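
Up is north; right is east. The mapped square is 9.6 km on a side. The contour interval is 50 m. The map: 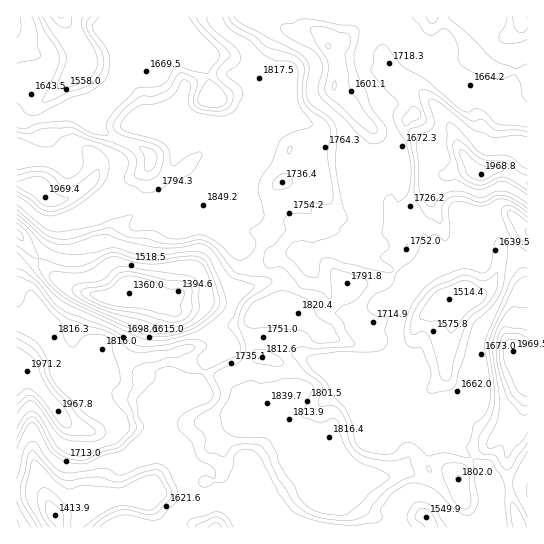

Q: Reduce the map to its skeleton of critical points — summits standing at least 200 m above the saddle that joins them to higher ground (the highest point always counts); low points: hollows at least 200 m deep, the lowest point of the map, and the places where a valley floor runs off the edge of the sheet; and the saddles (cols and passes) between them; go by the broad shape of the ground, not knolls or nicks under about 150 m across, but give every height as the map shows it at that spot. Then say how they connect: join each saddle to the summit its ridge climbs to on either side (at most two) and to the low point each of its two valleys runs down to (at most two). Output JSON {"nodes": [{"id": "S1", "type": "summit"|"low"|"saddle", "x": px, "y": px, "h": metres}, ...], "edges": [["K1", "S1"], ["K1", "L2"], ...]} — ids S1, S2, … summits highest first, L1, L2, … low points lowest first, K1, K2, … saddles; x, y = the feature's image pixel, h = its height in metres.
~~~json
{"nodes": [
{"id": "S1", "type": "summit", "x": 29, "y": 371, "h": 1971},
{"id": "S2", "type": "summit", "x": 45, "y": 197, "h": 1969},
{"id": "S3", "type": "summit", "x": 513, "y": 351, "h": 1969},
{"id": "S4", "type": "summit", "x": 481, "y": 174, "h": 1969},
{"id": "L1", "type": "low", "x": 129, "y": 293, "h": 1360},
{"id": "L2", "type": "low", "x": 55, "y": 515, "h": 1414},
{"id": "L3", "type": "low", "x": 61, "y": 17, "h": 1443},
{"id": "K1", "type": "saddle", "x": 226, "y": 34, "h": 1814},
{"id": "K2", "type": "saddle", "x": 202, "y": 371, "h": 1703},
{"id": "K3", "type": "saddle", "x": 473, "y": 458, "h": 1701},
{"id": "K4", "type": "saddle", "x": 393, "y": 273, "h": 1700},
{"id": "K5", "type": "saddle", "x": 507, "y": 238, "h": 1657},
{"id": "K6", "type": "saddle", "x": 38, "y": 259, "h": 1600}],
"edges": [["K1", "S2"], ["K1", "L1"], ["K1", "L3"], ["K2", "S1"], ["K2", "S2"], ["K2", "L1"], ["K2", "L2"], ["K3", "S3"], ["K3", "S2"], ["K3", "L1"], ["K3", "L2"], ["K4", "S2"], ["K4", "S4"], ["K4", "L1"], ["K5", "S3"], ["K5", "S4"], ["K5", "L1"], ["K6", "S1"], ["K6", "S2"], ["K6", "L1"]]}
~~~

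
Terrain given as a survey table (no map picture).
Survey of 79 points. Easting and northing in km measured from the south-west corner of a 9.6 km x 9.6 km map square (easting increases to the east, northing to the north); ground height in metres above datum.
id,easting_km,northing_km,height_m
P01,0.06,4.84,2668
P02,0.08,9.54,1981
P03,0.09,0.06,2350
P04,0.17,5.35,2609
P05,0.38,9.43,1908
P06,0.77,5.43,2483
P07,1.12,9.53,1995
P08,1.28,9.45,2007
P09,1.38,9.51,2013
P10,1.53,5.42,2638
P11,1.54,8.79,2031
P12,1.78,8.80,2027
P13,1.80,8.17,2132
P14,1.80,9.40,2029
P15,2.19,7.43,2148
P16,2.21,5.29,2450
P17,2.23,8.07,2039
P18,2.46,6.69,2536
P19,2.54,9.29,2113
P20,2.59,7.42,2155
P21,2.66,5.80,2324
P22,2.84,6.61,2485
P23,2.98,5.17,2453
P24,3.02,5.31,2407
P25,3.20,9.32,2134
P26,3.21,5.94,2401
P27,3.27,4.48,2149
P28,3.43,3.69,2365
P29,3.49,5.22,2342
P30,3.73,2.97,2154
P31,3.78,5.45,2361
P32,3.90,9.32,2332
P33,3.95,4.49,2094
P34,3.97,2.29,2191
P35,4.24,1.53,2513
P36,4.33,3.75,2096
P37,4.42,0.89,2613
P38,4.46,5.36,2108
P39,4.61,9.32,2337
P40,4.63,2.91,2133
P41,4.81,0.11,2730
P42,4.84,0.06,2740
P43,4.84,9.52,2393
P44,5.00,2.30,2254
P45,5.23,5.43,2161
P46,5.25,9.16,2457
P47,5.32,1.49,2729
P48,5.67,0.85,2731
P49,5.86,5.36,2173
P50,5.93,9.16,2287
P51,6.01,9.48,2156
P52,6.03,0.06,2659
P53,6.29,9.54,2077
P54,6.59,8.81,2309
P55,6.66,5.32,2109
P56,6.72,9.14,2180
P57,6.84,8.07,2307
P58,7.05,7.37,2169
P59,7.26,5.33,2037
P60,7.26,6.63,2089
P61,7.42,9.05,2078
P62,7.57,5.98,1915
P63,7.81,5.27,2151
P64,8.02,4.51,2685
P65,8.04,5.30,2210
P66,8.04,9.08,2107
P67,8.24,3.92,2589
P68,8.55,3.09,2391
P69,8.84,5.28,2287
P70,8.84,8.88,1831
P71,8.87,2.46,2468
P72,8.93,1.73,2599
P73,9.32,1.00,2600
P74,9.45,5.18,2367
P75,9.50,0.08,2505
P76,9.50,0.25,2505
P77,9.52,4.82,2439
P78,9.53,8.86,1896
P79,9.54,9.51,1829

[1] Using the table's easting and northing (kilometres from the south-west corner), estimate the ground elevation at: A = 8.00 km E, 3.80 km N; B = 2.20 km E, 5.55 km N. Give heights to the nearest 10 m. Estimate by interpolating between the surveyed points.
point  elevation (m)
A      2530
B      2510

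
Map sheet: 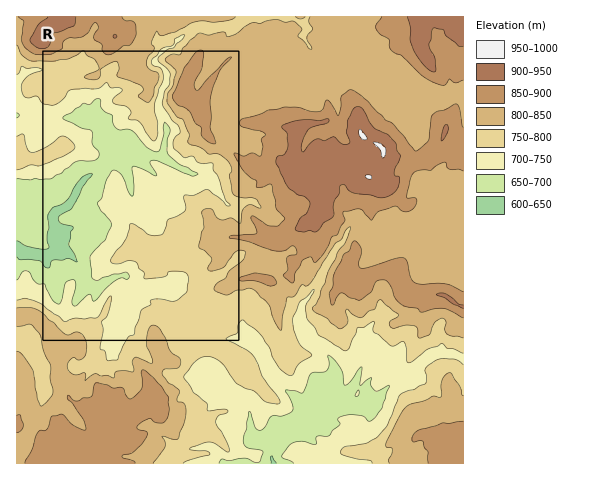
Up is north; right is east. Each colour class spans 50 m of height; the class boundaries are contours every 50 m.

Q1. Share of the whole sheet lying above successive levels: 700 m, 90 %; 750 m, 72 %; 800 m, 52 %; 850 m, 22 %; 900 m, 5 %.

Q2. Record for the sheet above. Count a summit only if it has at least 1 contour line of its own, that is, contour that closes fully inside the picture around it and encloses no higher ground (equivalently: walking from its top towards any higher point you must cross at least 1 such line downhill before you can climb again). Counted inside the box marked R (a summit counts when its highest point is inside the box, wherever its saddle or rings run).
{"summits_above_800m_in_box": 1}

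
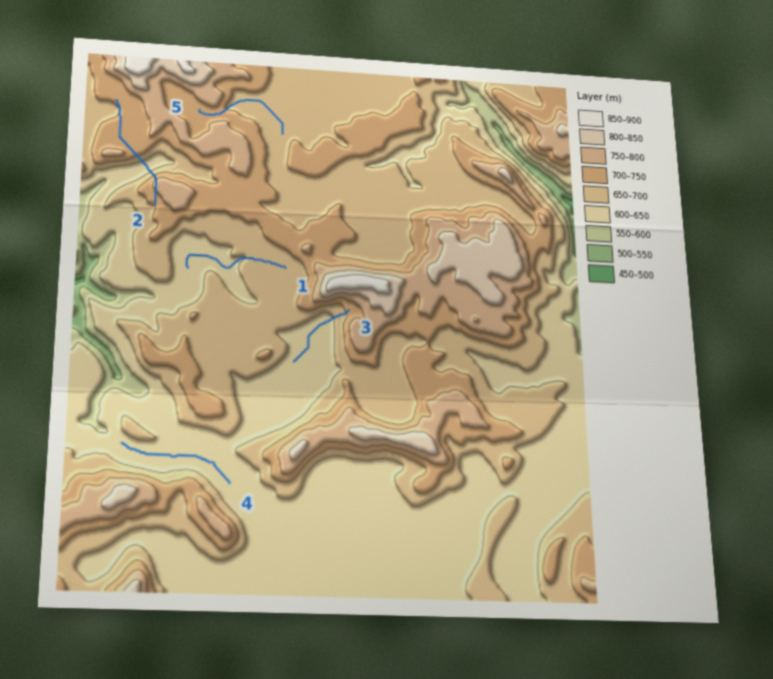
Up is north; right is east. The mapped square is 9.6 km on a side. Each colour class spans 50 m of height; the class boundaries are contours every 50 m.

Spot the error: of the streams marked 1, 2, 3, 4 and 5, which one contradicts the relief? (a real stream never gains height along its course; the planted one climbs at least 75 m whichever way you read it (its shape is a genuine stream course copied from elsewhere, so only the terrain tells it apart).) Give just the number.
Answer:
2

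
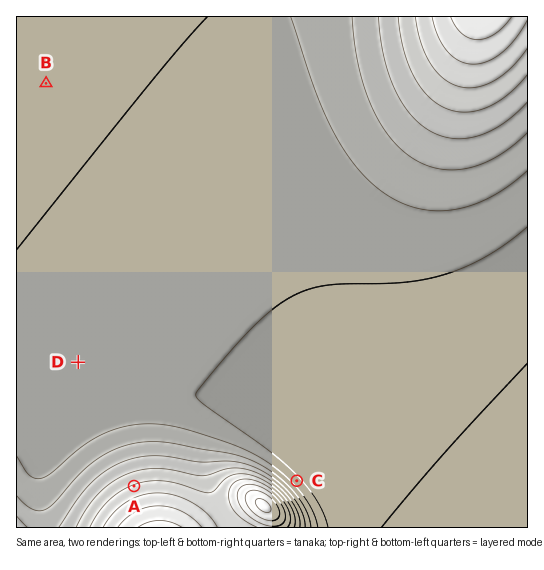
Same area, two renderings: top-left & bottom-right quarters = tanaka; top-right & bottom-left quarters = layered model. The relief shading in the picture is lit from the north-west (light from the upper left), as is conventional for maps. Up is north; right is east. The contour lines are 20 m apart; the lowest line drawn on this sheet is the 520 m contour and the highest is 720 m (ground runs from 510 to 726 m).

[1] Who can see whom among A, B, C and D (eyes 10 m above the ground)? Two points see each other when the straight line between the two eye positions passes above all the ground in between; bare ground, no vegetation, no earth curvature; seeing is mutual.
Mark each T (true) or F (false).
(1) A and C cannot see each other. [T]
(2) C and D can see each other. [F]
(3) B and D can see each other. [T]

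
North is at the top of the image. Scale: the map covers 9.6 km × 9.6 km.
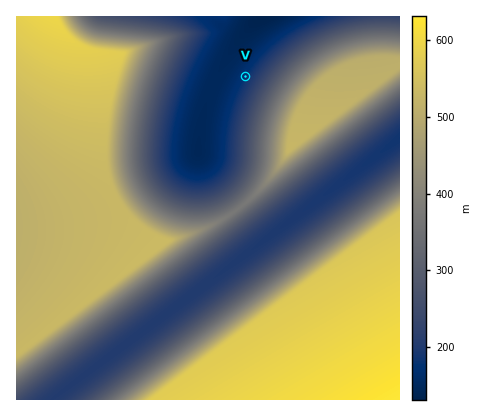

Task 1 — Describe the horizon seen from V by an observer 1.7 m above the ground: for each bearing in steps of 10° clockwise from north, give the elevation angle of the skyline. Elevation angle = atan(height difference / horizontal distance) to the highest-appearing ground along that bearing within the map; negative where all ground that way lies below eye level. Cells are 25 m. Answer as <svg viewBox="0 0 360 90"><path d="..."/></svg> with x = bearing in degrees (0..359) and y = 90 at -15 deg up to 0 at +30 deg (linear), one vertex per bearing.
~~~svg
<svg viewBox="0 0 360 90"><path d="M0 63l10 1 10-1 10-1 10-3 10-2 10-3 10-3 10-5 10-5 10-4 10-1 10-1 10 1 10 2 10 3 10 5 10 5 10 2 10 1 10-2 10-1 10 0 10 0 10-1 10-1 10-2 10-1 10 0 10 4 10 3 10 4 10 3 10 1 10 0 10 1"/></svg>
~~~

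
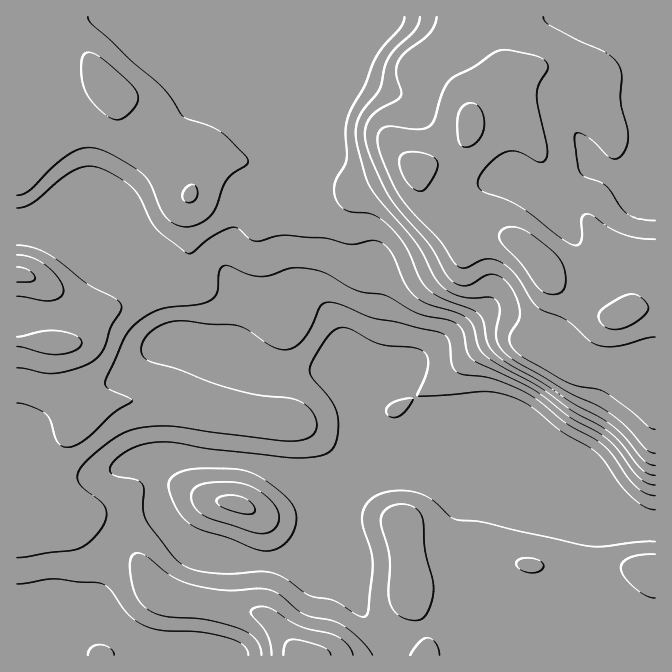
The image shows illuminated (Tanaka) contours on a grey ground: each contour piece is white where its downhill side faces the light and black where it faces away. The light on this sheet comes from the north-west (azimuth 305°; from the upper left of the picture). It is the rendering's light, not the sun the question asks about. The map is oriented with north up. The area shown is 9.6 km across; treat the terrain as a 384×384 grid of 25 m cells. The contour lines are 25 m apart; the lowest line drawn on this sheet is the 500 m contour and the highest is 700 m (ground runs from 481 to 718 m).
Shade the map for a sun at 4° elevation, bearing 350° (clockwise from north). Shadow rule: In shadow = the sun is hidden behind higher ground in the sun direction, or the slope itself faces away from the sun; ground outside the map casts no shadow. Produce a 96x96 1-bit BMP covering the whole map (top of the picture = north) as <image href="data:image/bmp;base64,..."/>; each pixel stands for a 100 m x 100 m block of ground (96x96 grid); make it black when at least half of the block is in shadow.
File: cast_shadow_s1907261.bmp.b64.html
<image width="96" height="96" href="data:image/bmp;base64,Qk2+BAAAAAAAAD4AAAAoAAAAYAAAAGAAAAABAAEAAAAAAIAEAAATCwAAEwsAAAIAAAAAAAAA////AAAAAAAAAAD/8AAAAAAAAAAAAAP/8AAAAAAAAAAAAA//+AAAAAAAAAAAAB//8AAAAAAAAAAAAB//8AAAAAAAAAAAAD//wAAAAAAAAAAAAD/4AAAAAAAAAAAAAA4AAAAAAAAAAAAAAAAAAAAAAAAAAAAAAAAAAAAAAAAAAAAAAAAAAAAAAAAAAAAAAAAAAAAAAAAAAAAAAAAAAAAAAAAAAAAAAAAAGAAAAAAAAAAAAAAA/wAAAAAAAAAAAAAD/wAAAAAAAAAAAAAH/4AAAAAAAAAAAAAP/4AAAAAAAf8AAAAf/wAAAAAAB/8AAAA//AAAAAAAH/8AAAA/8AAAAAAAf/8AAAAfgAAAAAAA//8AAAAAAAAAAAAB//8AAAAAAAAAAAAD//8AAAAAAAAAAAAD//8AAAAAAAAAAAAH//8AAAAAAAAAAAAP//8APAAAA/gAAAAP//8AfwAAH/4AAAAf//8Af/x///4AAAA///8Af/////4AAAA///8Af/////wAAAB///8AH////+AAAAP///wAD////AAAAAf///gAA///gAAAAA////AAAP/gAAAAAA////AAAAAAAAAAAB///+AAAAAAAAAAAf///8AAAAAAAAAAAf///4AD4AAAAAAAAP///wAP8AAAAAAAAH///gB/+AAAAAAAAH//+AD//AAAAAAAAH//4AD//AAAAAAAB///AAD//AAAAAAAH//+AHj5/AAAAAAAP//wAPwAAH/wAAAAP/wAAf8AAP//gAA4f/wAAf8AAP//gAB4f/4AAP8AAP//gAB4f/4AwD8AAP//AAD8//4BwAB4AD/8AAD8//8BwAD8AAfwAAB4f/+DwAD8AAHgAABwP//jgAD4AAAAAAAAD//jgADgAAAAAAAAA//wAAAAAAAAAAAAAP/wAAAAAAAAAAAADD/wAAAAAAAAAAAAPh/gAAAAAAAMAAAAfg/gAAAAAAA+AAAAfgfAAAAAAAH+AAAA/gAAAAAAAAP+AAAB/gAAAABwAAP+AAAD/gAAAAD4AAP+AAAD/AAAAAD8AAH8AAAH+AAAAAD+AAA8AAAH8AAAAAD/AAAAAAAD4AAAAAD/wAAAAAABwAAAAAD//4AAAAAAAAAAAAB//8AAAAAAAAAAAAAf/8AAAAAAAAAAAAAP/4AAAAAAAAAAAAAH/wAAAAAAAAAAAAAB/gAAAAAAAAAAAAAA/AAAAAAAAAAAAAAAEAAAAAAAAAAAAAAAAAAAAAAAAAAAAAAAAAAAAAAAAAAAAAAAAAAAAAAAAAAAAAAAAAAAAAAAAAAAAAAAAAAAAAAAAAAAAAAAAAAAAAAAAAAAAAAAAAAAAAAAAAAAAAAAAAAAAAAAAAAAAAAAAAAAAAAAAAAAAAAAAAAAAAAAAAAAAAAAAAAAAAAAAAAAAAAAAAAAAAAAAAAAAAAAAAAAAAAAAAAAAAAAAAAAAAAAAAAAAAAAAAAAAAAAAAAAAAAAAAAAAAAAAAAAAAAAAAAAAAAAAAAAAAAAAAAAAAAAAAAAAAAAAAAAAAAAAAAAAAA="/>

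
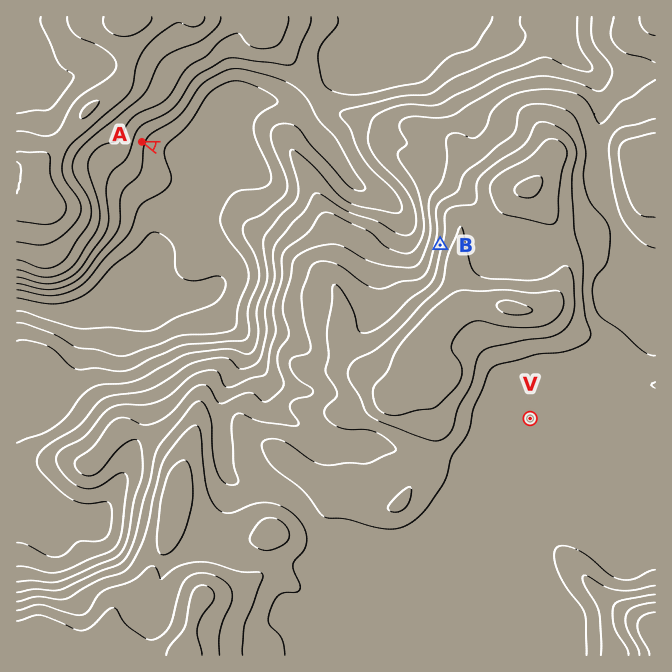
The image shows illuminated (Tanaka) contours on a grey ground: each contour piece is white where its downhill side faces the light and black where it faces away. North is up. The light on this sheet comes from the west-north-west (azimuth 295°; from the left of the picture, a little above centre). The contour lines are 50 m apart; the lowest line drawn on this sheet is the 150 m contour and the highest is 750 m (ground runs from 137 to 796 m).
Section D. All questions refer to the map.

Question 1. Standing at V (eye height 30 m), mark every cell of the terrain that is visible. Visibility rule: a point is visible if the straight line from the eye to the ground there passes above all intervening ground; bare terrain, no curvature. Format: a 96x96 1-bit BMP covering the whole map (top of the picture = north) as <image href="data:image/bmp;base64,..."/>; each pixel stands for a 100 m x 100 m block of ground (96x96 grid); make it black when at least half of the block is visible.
<image width="96" height="96" href="data:image/bmp;base64,Qk2+BAAAAAAAAD4AAAAoAAAAYAAAAGAAAAABAAEAAAAAAIAEAAATCwAAEwsAAAIAAAAAAAAA////AAAAAAAAAAB/////////4AAAAAB/////////4AAAAAB8D///////wAAOAAA8Af//////wAYcAAA8AD//////wP84AAAcAB//////wP8AAAAOAA//////wP8AAAAPAAf/////gP8AAAAPAAP/////gP8AAAAPAAD/////gf8AAAAfAAB/////g/8AAAAeAAA/////B/8AAAAYAAAf////H/8AAAAAAAAH////P/8AAAAAAAAD//////8AAAAAAAAB//////8AAAAAAAAA//////8AAAAAAAAAP/////8AAAAAAQAAH/////8AAAAAAwAAD/////8AAAAABgAAD/////8AAAAAAAAAP/////8AAAAAAAAAP/////8AAAAAAAAAP/////8AAAAAAABgP/////8AAAAAAAAAH/////8AAAAAAAAAH/////8AAAAAAAAAH/////8AAAAAAAAAH/////8AAAAAAAAAA/////8AAAAAAAAAAf////8AAAAAAAAAAP////8AAAAAAAAAAP////8AAAAAAAAAAf////8AAAAAAAAAAf////8AAAAAAAAAAf////8AAAAAAAAAAf////8AAAAAAAAAAf////8AAAAAAAAAYf////8AAAAAAAAAIP////8AAAAAAAAAAP////8AAAAAAAAAAH////4AAAAAAAAAAH////gAAAAAAAAAAD////AAAAAAAAAAAD///+AAAAAAAAAAAB///8AAAAAAAAAAAH///4AAAAAAAAAAAf///gAAAAAAAAAAAf//+AAAAAAAAAAAAP//4AAAAAAAAAAAAH//4AAAAAAAAAAAAD//4AAAAAAAAAAAAAAAAAAAAAAAAAAAAAAAAAAAAAAAAAAAAAAAAAAAAAAAAAAAAAAAAAAAAAAAAAAAAAAAAAAAAAAAAAAAAAAAAAAAAAAAAAAAAAAAAAAAAAAAAAAAAAAAAAAAAAAAAAAAAAAAAAAAAAAAAAAAAAAAAAAAAAAAAAAAAAAAAAAAAAAAAAAAAAAAAAAAAAAAAAAAAAAAAAAAAAAAAAAAAAAAAAAAAAAAAAAAAAAAAAAAAAAAAAAAAAAAAAAAAAAAAAAAAAAAAAAAAAAAAAAAAAAAAAAAAAAAAAAAAAAAAAAAAAAAAAAAAAAAAAAAAAAAAAAAAAAAAAAAAAAAAAAAAAAAAAAAAAAAAAAAAAAAAAAAAAAAAAAAAAAAAAAAAAAAAAAAAAAAAAAAAAAAAAAAAAAAAAAAAAAAAAAAAAAAAAAAAAAAAAAAAAAAAAAAAAAAAAAAAAAAAAAAAAAAAAAAAAAAAAAAAAAAAAAAAAAAAAAAAAAAAAAAAAAAAAAAAAAAAAAAAAAAAAAAAAAAAAAAAAAAAAAAAAAAAAAAAAAAAAAAAAAAAAAAAAAAAAAAAAAAAAAAAAAAAAAAAAAAAAAAAAAAAAAAAAAAAAAAAAAAAAAAAAAAAAAAAAAAAAAAAAAAAAAAAAAAAAAAAAAAAAAAAAAAAAAAAAAAAAAAAAAAAAAAAAAAAAAAAAAAAAA="/>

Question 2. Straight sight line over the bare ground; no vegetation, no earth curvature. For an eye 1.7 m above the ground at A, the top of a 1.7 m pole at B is in view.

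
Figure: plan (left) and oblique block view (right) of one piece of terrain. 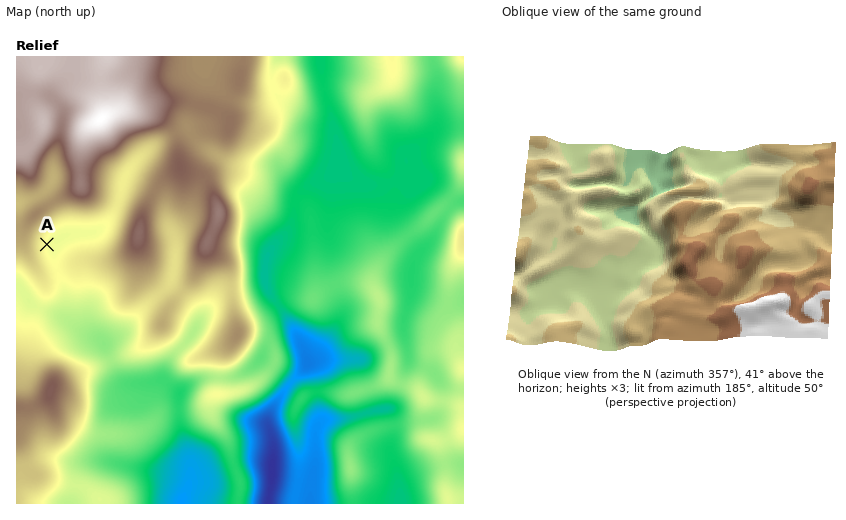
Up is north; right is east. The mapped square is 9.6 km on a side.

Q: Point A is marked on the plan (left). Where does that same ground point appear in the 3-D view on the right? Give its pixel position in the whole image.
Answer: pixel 809 261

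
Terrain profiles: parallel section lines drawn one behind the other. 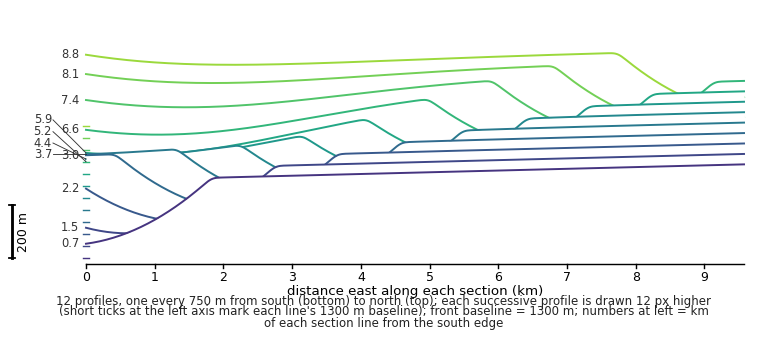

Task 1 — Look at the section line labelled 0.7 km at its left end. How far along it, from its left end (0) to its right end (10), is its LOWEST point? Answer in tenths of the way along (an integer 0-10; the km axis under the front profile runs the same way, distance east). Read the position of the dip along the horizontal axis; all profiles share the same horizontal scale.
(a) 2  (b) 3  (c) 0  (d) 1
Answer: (c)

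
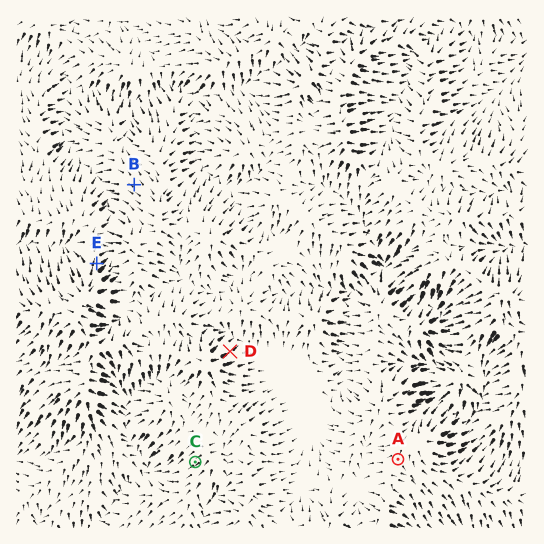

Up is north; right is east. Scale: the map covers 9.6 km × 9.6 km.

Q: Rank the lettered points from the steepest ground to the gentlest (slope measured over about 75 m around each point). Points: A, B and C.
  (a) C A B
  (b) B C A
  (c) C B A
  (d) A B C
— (c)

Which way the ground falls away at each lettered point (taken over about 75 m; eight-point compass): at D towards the NE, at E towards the NE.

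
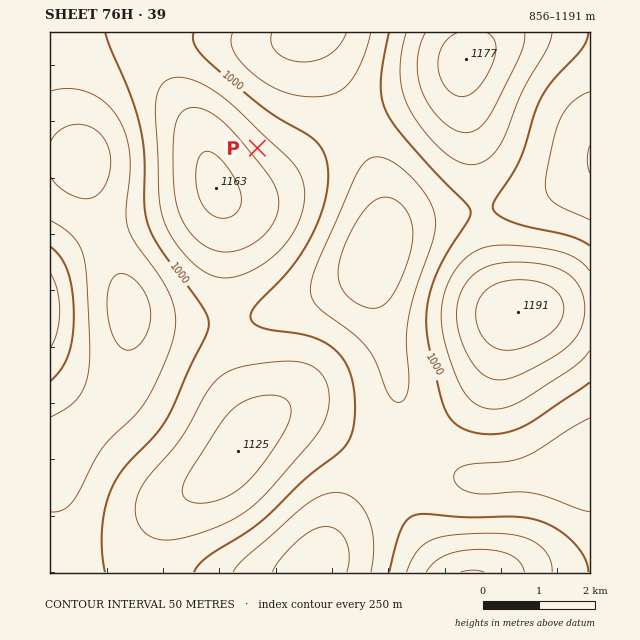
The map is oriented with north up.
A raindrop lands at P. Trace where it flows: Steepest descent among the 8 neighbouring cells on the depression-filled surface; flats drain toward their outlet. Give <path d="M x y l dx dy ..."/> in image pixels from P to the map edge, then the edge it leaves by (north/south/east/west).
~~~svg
<path d="M257 148l34-34 0-62 18-19"/>
exit: north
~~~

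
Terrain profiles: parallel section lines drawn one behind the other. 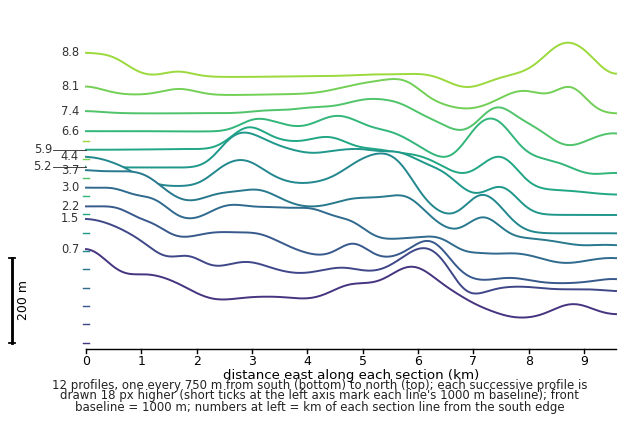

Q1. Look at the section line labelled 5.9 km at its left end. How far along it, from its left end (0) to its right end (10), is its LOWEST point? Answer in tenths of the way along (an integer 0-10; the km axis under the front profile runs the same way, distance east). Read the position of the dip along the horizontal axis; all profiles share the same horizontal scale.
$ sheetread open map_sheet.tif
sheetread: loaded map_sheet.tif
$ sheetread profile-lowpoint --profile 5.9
10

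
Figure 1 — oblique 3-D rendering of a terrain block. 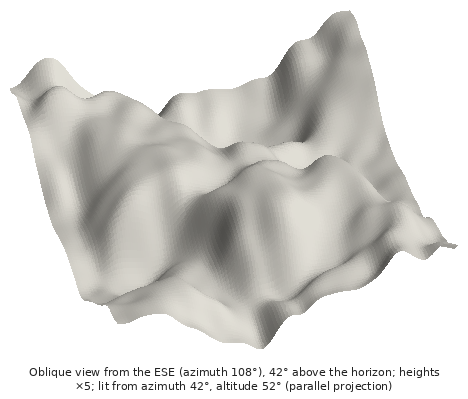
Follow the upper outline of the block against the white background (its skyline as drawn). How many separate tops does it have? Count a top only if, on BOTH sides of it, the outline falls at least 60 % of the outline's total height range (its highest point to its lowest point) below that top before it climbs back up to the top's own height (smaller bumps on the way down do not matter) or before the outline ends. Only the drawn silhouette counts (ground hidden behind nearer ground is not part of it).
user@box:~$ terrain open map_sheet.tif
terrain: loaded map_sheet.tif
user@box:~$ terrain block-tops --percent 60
0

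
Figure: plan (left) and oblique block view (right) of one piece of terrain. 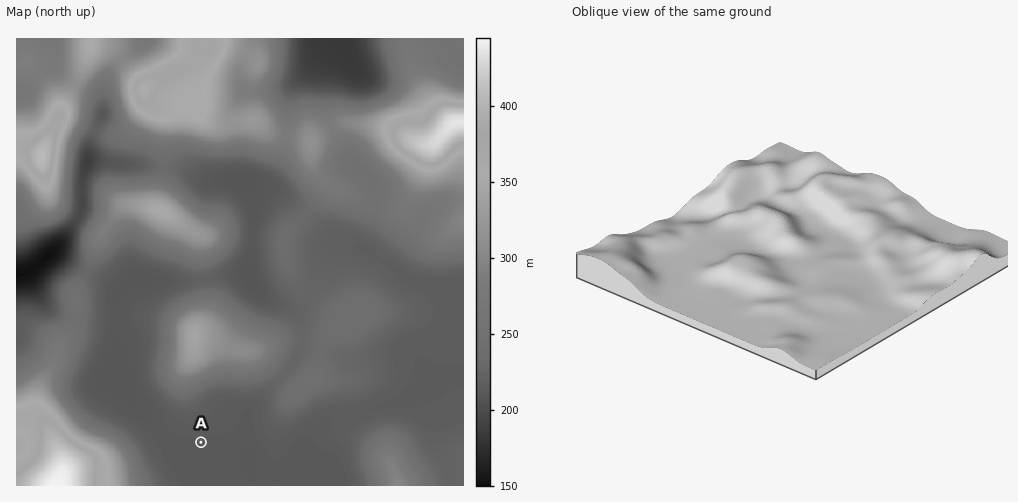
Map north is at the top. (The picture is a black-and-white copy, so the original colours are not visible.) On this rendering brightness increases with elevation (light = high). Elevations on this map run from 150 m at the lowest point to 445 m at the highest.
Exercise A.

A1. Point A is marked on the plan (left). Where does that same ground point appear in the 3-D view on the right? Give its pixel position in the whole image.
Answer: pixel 695 299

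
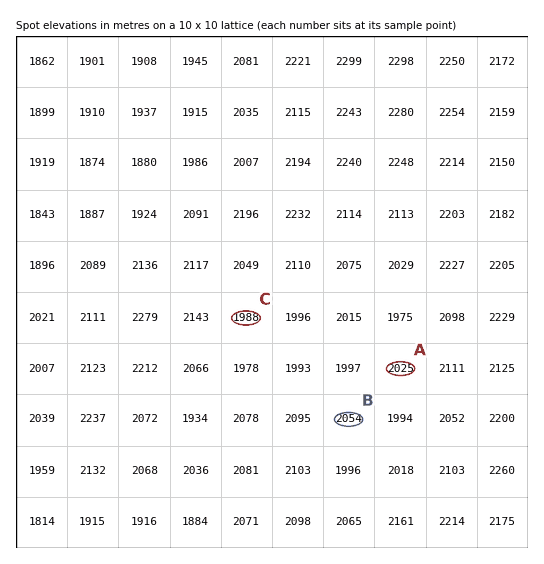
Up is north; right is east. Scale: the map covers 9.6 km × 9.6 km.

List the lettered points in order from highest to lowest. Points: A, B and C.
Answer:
B A C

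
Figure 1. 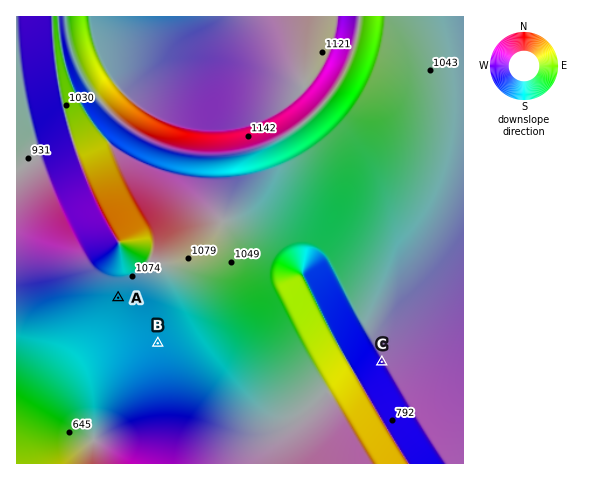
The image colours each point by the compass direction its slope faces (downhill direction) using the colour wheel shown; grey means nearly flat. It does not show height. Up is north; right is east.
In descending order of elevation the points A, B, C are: A B C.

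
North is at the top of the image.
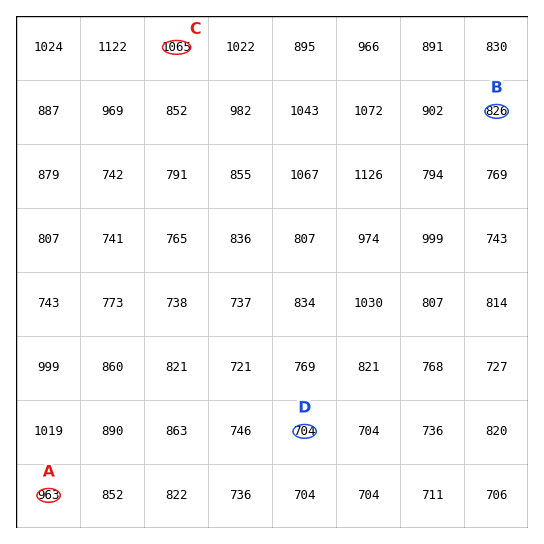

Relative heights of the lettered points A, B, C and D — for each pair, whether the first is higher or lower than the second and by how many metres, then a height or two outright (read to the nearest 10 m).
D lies lower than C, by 370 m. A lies higher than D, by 260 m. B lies lower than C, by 240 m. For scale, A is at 960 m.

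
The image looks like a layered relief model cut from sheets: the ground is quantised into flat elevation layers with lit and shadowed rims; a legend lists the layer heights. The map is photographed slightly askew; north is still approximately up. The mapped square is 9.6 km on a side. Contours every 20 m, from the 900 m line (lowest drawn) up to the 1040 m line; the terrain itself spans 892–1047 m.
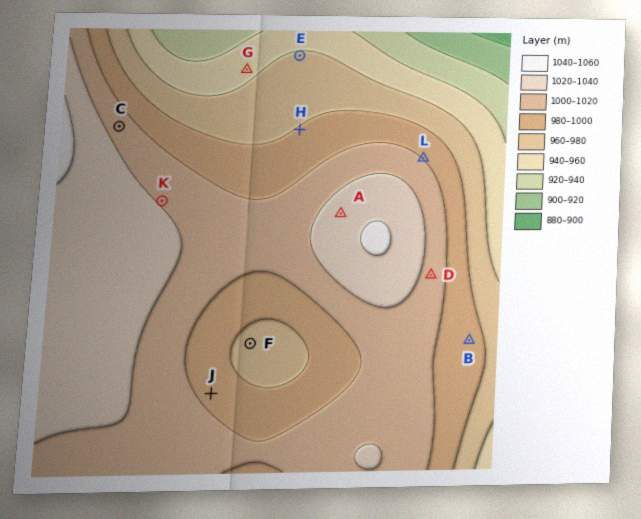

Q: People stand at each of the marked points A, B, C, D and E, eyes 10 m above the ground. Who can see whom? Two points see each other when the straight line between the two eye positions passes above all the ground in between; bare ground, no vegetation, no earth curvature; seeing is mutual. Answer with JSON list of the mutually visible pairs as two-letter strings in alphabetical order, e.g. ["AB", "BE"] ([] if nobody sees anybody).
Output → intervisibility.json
["AC", "AE", "BD", "CE"]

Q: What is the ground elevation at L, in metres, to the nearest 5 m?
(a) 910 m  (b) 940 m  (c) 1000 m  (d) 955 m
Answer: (c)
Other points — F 975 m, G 955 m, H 980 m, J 995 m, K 1020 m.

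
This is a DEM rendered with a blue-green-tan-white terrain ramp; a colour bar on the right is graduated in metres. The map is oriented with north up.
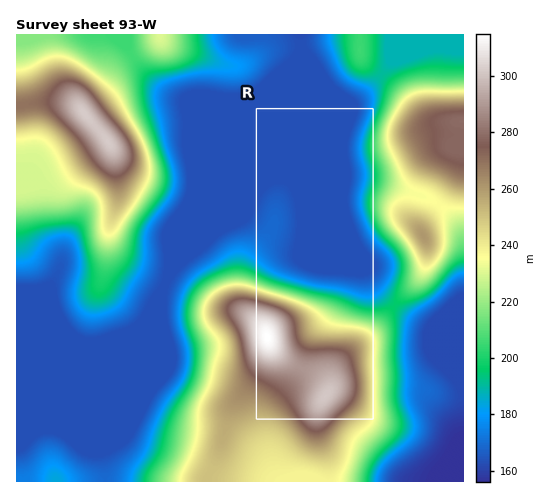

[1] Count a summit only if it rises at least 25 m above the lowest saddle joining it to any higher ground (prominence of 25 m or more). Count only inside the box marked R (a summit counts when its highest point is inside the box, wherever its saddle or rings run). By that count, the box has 1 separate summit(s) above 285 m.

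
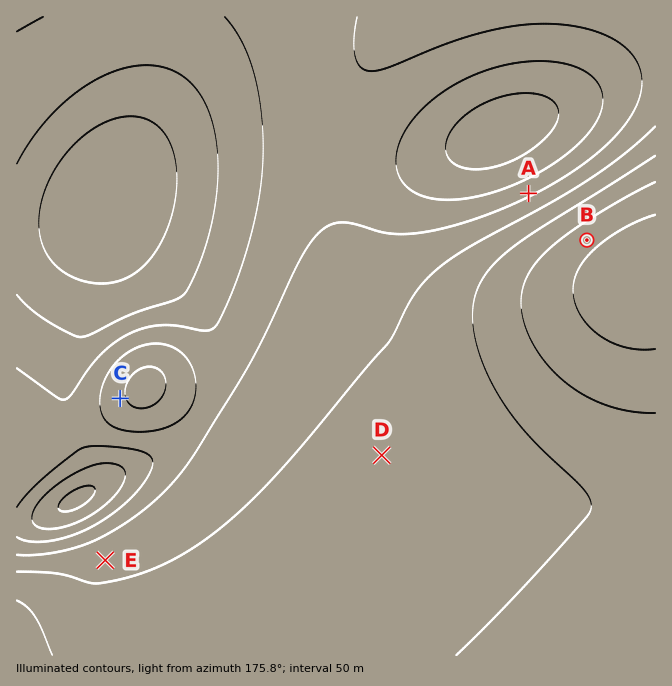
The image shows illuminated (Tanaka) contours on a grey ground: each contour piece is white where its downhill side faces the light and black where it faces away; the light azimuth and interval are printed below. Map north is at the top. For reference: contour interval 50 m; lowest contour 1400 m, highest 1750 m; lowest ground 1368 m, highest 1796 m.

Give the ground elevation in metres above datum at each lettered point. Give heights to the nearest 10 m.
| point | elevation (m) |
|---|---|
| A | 1610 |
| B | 1420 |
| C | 1560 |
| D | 1540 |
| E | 1560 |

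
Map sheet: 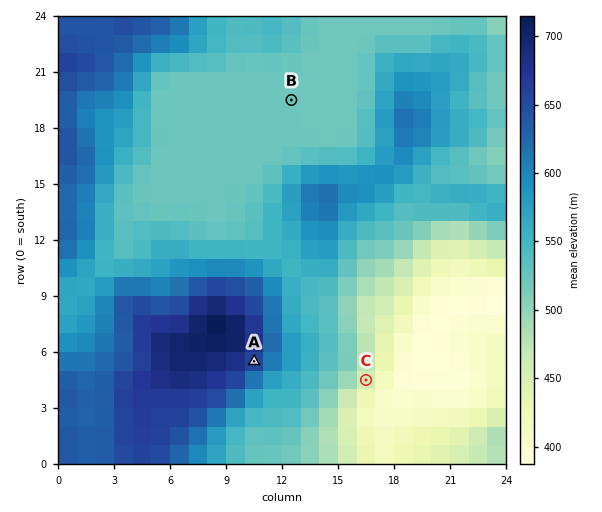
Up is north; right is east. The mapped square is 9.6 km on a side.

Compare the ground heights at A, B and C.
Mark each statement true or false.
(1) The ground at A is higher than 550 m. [true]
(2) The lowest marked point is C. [true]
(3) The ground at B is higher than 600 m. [false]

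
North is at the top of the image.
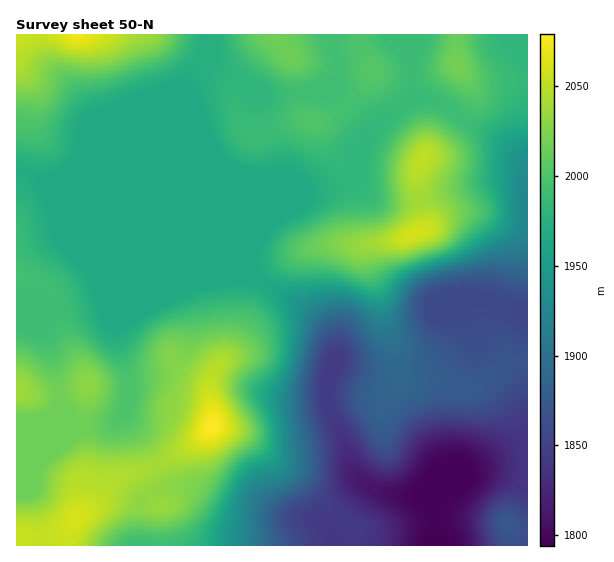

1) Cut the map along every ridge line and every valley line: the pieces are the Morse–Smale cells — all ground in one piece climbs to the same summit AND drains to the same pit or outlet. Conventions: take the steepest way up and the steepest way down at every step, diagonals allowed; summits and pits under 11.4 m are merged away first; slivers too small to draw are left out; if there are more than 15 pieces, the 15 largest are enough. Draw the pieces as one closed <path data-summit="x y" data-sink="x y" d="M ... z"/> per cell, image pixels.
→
<path data-summit="213 425" data-sink="438 545" d="M25 174l-9 1 1 136 41 2 31-8 40-16 10-2 14-5 46 1-48 20-34 21 0 16 12 41 0 16-4 12 0 8 23 28 17 35 5 5 13 2-14 0-14 4-12 10-4 18 0 25 2 2 296-1-5-33-15-15-22-2-20-5-12-7-8-10-10-30-14-30-4-14 1-18 8-22-1-15-7-13-15-17-12-9-44-26-11-12-9-5z"/><path data-summit="413 235" data-sink="438 545" d="M206 57l-23 32 0 4 66 159 2 19 6 8 44 26 12 9 18 21 4 9 1 15-8 22-1 18 4 14 12 23 14 41 10 9 16 7 34 4 16 16 28-28 4-12 4-3 33-15 26-6 0-89-11-1-11 4-20 19-13 7-10 0-24-7-24 1-10-2-8-12-20-82-9-27 0-12 9-6 24-3 22-8 20-14 15-6 25 0 24 7 20 1 1-32-10-6-16-2-43 10-40 12-30 1-20-7-13-12-3-10-6-2-10 10-30 12-17 17-15 9-12 13-8 11 0-16 21-51-3-17-13-35-3-24-16-19-27-16z"/><path data-summit="77 35" data-sink="438 545" d="M209 34l-192 0-1 139 15 4 206 85 13 9-1-19-66-159 0-4 25-36z"/><path data-summit="413 235" data-sink="527 315" d="M483 211l-30 2-10 4-20 14-22 8-24 3-9 6 0 12 9 27 20 82 3 7 7 6 32 0 24 7 10 0 13-7 20-19 11-4 11 0 0-139-21-2z"/><path data-summit="277 35" data-sink="438 545" d="M413 34l-204 1 0 13-2 9 7 8 27 16 16 19 3 24 15 40 1 12-21 51 0 16 8-11 12-13 15-9 17-17 14-4 20-11 14-15 14-30 14-14 30-22z"/><path data-summit="75 520" data-sink="438 545" d="M125 411l-14 14-10 2-85 0 1 119 123-1-1-26 4-18 12-10 14-4 14 0-13-2-5-5-17-35-20-24z"/><path data-summit="423 159" data-sink="438 545" d="M421 97l-11 2-27 20-18 20-10 24-6 5-1 3 5 2 3 10 13 12 20 7 21 0 81-21 19-2 18 6-1-21-21-19-15-11-26-13-23-18z"/><path data-summit="457 64" data-sink="438 545" d="M527 34l-113 0-2 26 2 38 7-1 21 6 23 18 34 18 28 27z"/><path data-summit="89 384" data-sink="438 545" d="M198 282l-45 0-14 5-10 2-40 16-34 8-10 14-1 6 9 28 8 46 20 20 20 0 10-2 13-12 3-5 2-11 0-16-12-41 0-16 34-21z"/><path data-summit="506 524" data-sink="438 545" d="M497 473l-28 1-5 9-31 28-1 4 6 31 90-1 0-65z"/><path data-summit="17 391" data-sink="438 545" d="M51 311l-35 1 1 114 63 1-19-20-1-4 0-11-7-31-9-28 1-6 10-12z"/><path data-summit="213 425" data-sink="438 545" d="M527 450l-25 5-33 15-4 3-2 10 6-9 6-1 22 0 30 6z"/>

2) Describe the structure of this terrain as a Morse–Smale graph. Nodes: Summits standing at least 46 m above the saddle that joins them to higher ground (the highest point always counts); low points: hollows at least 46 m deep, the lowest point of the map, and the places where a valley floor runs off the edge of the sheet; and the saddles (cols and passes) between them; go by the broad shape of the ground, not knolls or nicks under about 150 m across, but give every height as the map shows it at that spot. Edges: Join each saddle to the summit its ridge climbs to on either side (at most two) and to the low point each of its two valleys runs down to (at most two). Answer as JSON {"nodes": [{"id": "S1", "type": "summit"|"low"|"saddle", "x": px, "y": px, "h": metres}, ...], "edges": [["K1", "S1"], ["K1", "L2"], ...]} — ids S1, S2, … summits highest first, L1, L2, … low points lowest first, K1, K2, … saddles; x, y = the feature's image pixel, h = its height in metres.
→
{"nodes": [
{"id": "S1", "type": "summit", "x": 213, "y": 425, "h": 2079},
{"id": "S2", "type": "summit", "x": 77, "y": 35, "h": 2073},
{"id": "S3", "type": "summit", "x": 415, "y": 233, "h": 2060},
{"id": "L1", "type": "low", "x": 438, "y": 543, "h": 1794},
{"id": "K1", "type": "saddle", "x": 17, "y": 173, "h": 1971},
{"id": "K2", "type": "saddle", "x": 262, "y": 281, "h": 1966}],
"edges": [["K1", "S1"], ["K1", "S2"], ["K1", "L1"], ["K2", "S1"], ["K2", "S3"], ["K2", "L1"]]}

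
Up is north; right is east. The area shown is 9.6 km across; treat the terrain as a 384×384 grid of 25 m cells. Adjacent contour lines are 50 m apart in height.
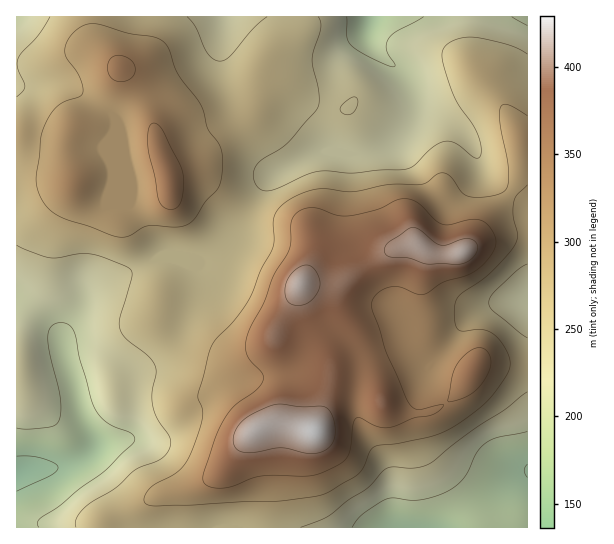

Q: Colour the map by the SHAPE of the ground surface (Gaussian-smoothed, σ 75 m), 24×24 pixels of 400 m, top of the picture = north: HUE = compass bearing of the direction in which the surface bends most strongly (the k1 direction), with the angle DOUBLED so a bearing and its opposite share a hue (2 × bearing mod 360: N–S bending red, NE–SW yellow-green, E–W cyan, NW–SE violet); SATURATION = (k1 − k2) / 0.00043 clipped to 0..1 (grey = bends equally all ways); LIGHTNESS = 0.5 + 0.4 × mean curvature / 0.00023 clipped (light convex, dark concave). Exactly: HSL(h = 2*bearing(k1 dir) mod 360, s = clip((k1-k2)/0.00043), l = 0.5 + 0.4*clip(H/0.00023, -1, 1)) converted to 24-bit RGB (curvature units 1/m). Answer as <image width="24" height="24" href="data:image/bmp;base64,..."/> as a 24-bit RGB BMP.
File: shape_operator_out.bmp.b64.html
<image width="24" height="24" href="data:image/bmp;base64,Qk32BgAAAAAAADYAAAAoAAAAGAAAABgAAAABABgAAAAAAMAGAAATCwAAEwsAAAAAAAAAAAAAkpzlWW76g4D85dny05Xq0lazomk8fHUwgXocRkwPYGQZlIkxkXxAlYVOqr5JfI1ASFcrSjokhWg6TZdtWcnBi8rPeofGoZ/CmpVlUGx2QZGMsamF1V3P133p7Mn6z5L+/Wv70G2NNcJ8VJN4kW9on3Fbv8JthmpWSaZvJTqCkqSFXaVlOqpMPptCTIhgdJ9xSGobVmggIWgUN3U0j1tyirile3rDwDjm6Gn9+9Dt23fYaleIdWeTqZmAtbFzir2sYrbRGRlsj6V9jauNarCOVZ6EUYNkaHo9cXE7cog3Mr4bDEYeMmoWfKUaQCgUYUwngVaE8nuT74ikgoq6X1a/you+vt+7iubVlg6YbSU8ZqA0mbEndpwpS2kyV0Yxcl8wiK6cccy8gcrMXBZvhZ8hOl0ZcEstNqMdFX1TXmfF9dbp27LrUmDcssHp7Ovfdx+9eQBop9SLZFzW2X2Ksr9NMWo0PWpucaKeusu0gcu1RC+ZeRCozNq/KlXDWnXIu8HQKKKZDJRTcNBn6ZzMoIrRXJOr95VncACAgkLz1fbrKln/4rj7/7/yyHzFHLG2UJuww96feKygPhNwRTmhytitQkygPrW0pq55u2imPJJONm0Tc4ITxoYlgT0925ZRRSOuNuzG4OemJCVmWz94+GSt+NPTRY25M1+E3OuwWk6MQhJsW7qgv791e05kXXdLToBHkn5mp2uQpjxopaQjXKsaTHxXwciJdEuyPdFSwZNLcTlvLmpsT2XW+NPVrqnqES7/6+CkZzF1Ni52dJpmrlRKk2JiZ6p4QbWpXICiZWi0qz3o7dDZjsiyRYmVjL1nlUJceMtje0eEk1OSVrpqAIx49fXW7bjoOBW45plafTVhQXJ3WHiRmImrppa1orWUTZKJQZODRI2XJjCu8cfK325xc4ZTg3xVesFzdr+UbDmBh2R2vs99GINSFrQA21MedjBvuHJMq2yGVZ6lQnF+aJBvl359vayObo2YTod/Q3RdGkhTyjdG/3x7s8hrUIOTudlQW1YtVDtFlWxDyewucGgmNFoGPEUMWlUrjo1brbFiXH1TS29yWIdNU5ZVsbqVpHWjb2KCZXdzH0peKGOR89jf8drdLDHL35rAyUGuO0JXkHhK9XkkoDcEZ7UAD20iL2BDk5Rtr41ihmBFTlIxhIcnOLUMPosihmRAfHlZaoJwNXWEEHZ0xMs3/7F7jkp4kXJh4EPZ0YLmYn7Mpab06Mz/7db1IovoHUd3nImpoXWUuWamblu7nb3KnMWSXDcjankQIq4cS4RhUG1qICs/fIUv6/iDf5y+aV6+X3PClIfWvs/sZd7/bWr4/M/r1Z3/Pw3/nFZ/sklco7JiUdDIia/Dy07Z/x7cxfK/Jt3KQnFyQJiTAFbPlsPx4+3eeJC5SFy1gnOvflSd3fbLLid5G00o6ZNg7jNrazR1WEiNuYjA3N/IPr6YWX2DPSh95HPO7vbVVi6tXq25OdjEAZedDsie2rak05fJPknEc2PDl8Dj7LXEvgBzK783LYRc/xJvy0FSSn+lfKiz2tzDtY7KQkGOOhdjpeNp7PbHei/IjriNUHdYLkclBTEDMoUBwb8jY1wvSYcqb6MnYw4t6HuN09OkIRpLfxhD9MaMSK5iT5texd9MhVE8fmCDNQ932v3Jk8loeEmdwIWRnz+Sh1uDT5JaJ3kdYGkWal8YWn8RQ1YXIkQvtdhU23JGQQxIgC5d/PutlaXQSD602Lqgb2utT2SMGSOL6PzMl05aVHJcn194v0m1mIWjeYCgfGSaaVqLgp55f6N3Uoh1M3xzeKI9sUEmVBlYUr2I4fXWyHOmTEi+0sG0yC+EdyY8IrxZu+Jpq16DfKSxRkWcqVaqtY+LgG6HZ3WOYG+qlY6nn6OVbpOsPU+SglJxnTdQUkmHbfKLkNt1iXodUWsijFsYoRM+ypttP9hZQr1DdL6RYm2iaTOJnlmKspV+nX6ZdJ2fTXedhIujpcrAYFa7ai6If0J/qk5xgsqRa91yiadgl3a4qmWvWXqPToa54erksL7ZfrWfWJxZV0piSjt4oWekt5iGlZF/iaBuO4WTgM2yqF+6chQ/ZjZKVUV8lsm5s97JmLq8e4Oncl7CtHTMrZnGX9jZoOTAqorQ26LUsmurT1CAOkx+YWyPvJKQrn+WvIpxMaE0G6QsZBJt0VzSdYfSVqnrrejpsMjQkJTCo4TDYlVli3pqt7GKj8NveKcwXl4ppnYpulVXjGehOEGHXm2FpKN1on2JwJWpz66uPaqaCRs8r6pYg6JPU5c6cZYlrKoefnYpkowv"/>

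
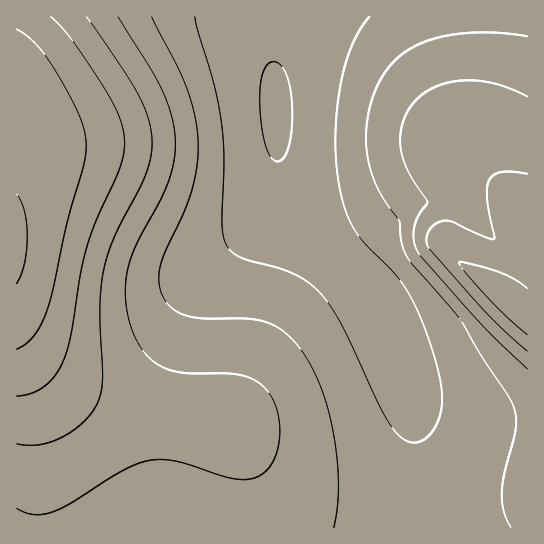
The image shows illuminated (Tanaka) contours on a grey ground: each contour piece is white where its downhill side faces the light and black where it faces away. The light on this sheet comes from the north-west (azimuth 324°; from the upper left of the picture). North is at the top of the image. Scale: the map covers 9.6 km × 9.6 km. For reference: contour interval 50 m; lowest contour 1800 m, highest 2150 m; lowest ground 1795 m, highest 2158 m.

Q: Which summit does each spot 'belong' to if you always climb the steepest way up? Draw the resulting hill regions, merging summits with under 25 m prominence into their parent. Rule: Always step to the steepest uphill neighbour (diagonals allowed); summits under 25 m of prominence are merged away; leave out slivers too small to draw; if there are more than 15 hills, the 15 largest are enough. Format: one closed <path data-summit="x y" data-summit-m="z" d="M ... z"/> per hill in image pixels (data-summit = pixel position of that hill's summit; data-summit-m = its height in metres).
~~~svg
<path data-summit="17 245" data-summit-m="2158" d="M273 16l-257 1 1 511 406-1-6-37-1-44-4-37-7-28-16-48-16-31-14-19-56-60-15-21-7-16-4-24z"/><path data-summit="518 311" data-summit-m="2088" d="M527 16l-254 1 0 57 4 88 4 24 7 16 15 21 56 60 14 19 16 31 16 48 7 28 7 96 4 23 105-1z"/>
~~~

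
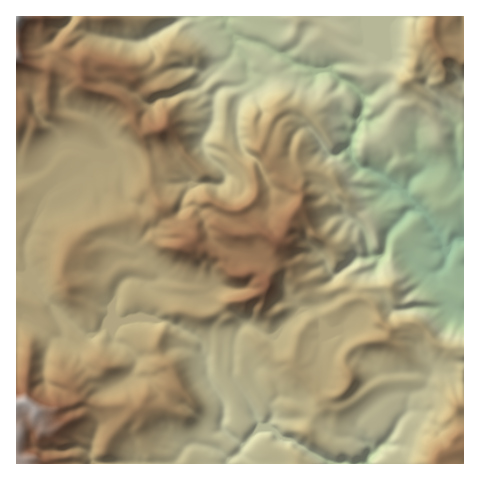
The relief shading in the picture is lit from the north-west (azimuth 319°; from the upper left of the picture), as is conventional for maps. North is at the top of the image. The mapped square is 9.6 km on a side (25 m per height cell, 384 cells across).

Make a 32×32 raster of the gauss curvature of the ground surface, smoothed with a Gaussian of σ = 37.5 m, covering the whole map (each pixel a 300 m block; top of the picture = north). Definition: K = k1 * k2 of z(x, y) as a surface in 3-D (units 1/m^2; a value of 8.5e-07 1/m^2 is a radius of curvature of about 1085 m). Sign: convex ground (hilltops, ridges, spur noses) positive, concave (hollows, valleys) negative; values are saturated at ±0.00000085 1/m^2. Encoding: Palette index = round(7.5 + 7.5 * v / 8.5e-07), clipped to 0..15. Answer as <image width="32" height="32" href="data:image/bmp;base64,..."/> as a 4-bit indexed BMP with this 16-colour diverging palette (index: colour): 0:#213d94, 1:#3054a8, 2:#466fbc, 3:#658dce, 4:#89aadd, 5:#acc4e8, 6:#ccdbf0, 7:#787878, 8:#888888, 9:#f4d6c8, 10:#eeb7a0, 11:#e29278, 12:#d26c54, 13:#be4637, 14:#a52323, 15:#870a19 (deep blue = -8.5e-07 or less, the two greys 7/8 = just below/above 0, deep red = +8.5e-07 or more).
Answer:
<image width="32" height="32" href="data:image/bmp;base64,Qk12AgAAAAAAAHYAAAAoAAAAIAAAACAAAAABAAQAAAAAAAACAAATCwAAEwsAABAAAAAAAAAAlD0hAKhUMAC8b0YAzo1lAN2qiQDoxKwA8NvMAHh4eACIiIgAyNb0AKC37gB4kuIAVGzSADdGvgAjI6UAGQqHAFfDlceHh4h3eHi5xpyXa7aGpZWoh4iHiGuaFniDV3RbaZiHdoeXR3m0JPd3eIh2w3popXeHa4WHiWhliHh3iICldqVnaWb0d3domGZ4d3d/DMloqIaKmHd3h3aLZ3eHUrdnc8dnh5iHiHh4jnd4d4uJmHi3eFdpd3hod3SJd3eDuHdniHiZd4h5iHh2S5iXN0V3aGd12HZ2dWeHeHhzhdiHd3h3iDqJR7SGhoiGqPSYeGlniIdoiQrzZ4d4h2OoeHhud4eIh3eVav10OmH5d3h4eId3d4d4b5YFa1B9R3h3h3eIiId2Zid3NYb22oiIh3h4iHeGT7Vnet1+B40Gd3eHd4aIh5eYmWdVHYdop3h5d3eHdoRAxJg5l3m5WFi0d3h4h4d4/g9ICGqliFlqWJeHiIeIhIaB9/h4xWuWl5iHh3iHeId3i0ioVjfWWWZXeHd4d4iFd1dmUJhlpzdtaFdniId3pEWLp5+Guab3hoeIiHiHh6b2d3iEhpSZhniIl2hVeJeC6HiF12eZdTl3l2eY2YmWi1V4iEj1ZnqbdnW2aYh4ZBnylndoaIdZhFNWWIlkqIfZd4eHiFeJSZh/SLyAl6WrVGdniHiVd5l3fJYt2lV4h7Sn9WeIeIh4d4hG5SlaSnaWp3Z3eHloeHh2aYiahRP1e7B4iHd4h4d3d+h2"/>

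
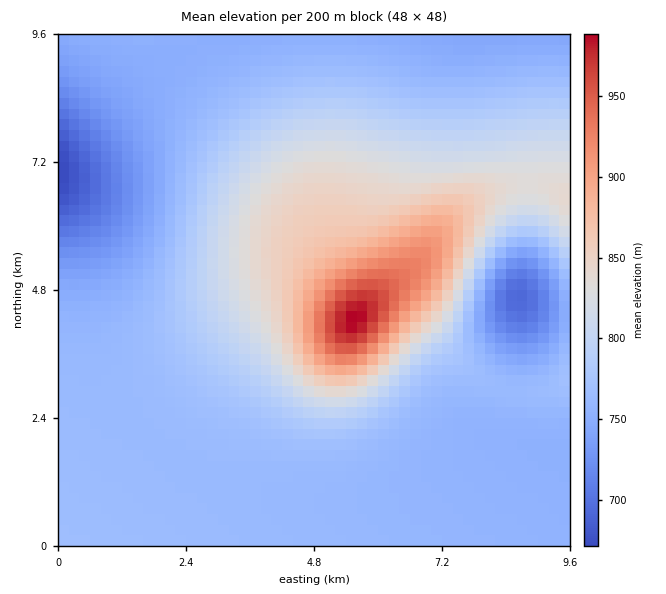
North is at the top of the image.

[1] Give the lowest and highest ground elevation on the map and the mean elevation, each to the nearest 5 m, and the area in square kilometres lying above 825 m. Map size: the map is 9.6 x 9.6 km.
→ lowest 670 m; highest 990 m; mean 785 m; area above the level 17.6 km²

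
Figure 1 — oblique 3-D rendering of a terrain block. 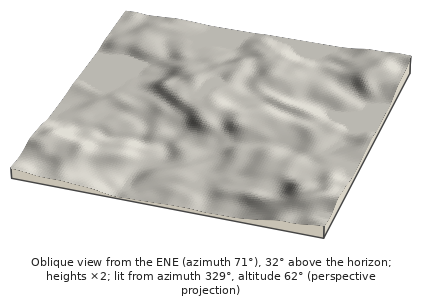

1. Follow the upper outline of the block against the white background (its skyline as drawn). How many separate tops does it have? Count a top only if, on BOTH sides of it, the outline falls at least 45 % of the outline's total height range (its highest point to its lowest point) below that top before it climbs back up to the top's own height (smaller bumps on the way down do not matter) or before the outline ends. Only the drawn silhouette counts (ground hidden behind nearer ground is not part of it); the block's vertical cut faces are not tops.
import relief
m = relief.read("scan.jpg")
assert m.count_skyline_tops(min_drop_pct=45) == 0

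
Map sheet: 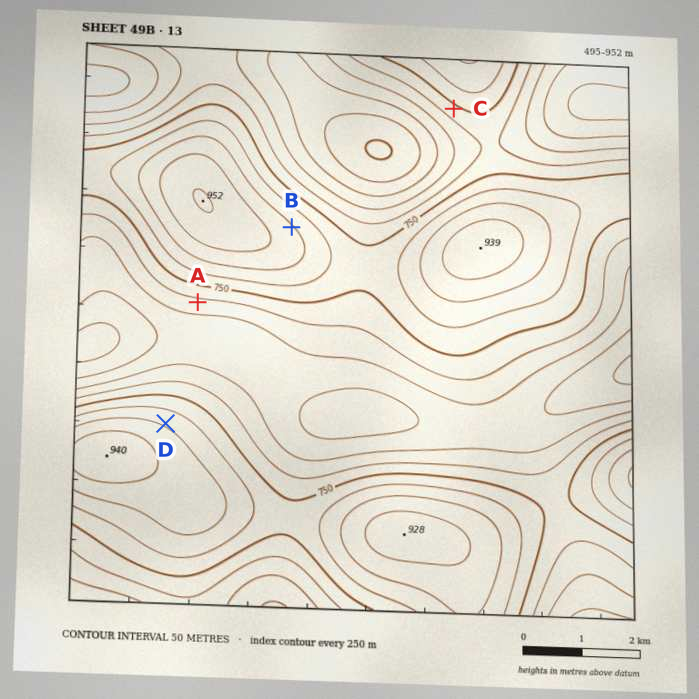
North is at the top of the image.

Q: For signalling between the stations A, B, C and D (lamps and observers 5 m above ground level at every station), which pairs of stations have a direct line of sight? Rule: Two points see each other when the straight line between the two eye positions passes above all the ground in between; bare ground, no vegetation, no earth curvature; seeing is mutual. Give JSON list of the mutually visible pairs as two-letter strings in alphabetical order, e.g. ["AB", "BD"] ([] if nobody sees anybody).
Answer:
["AD", "BC"]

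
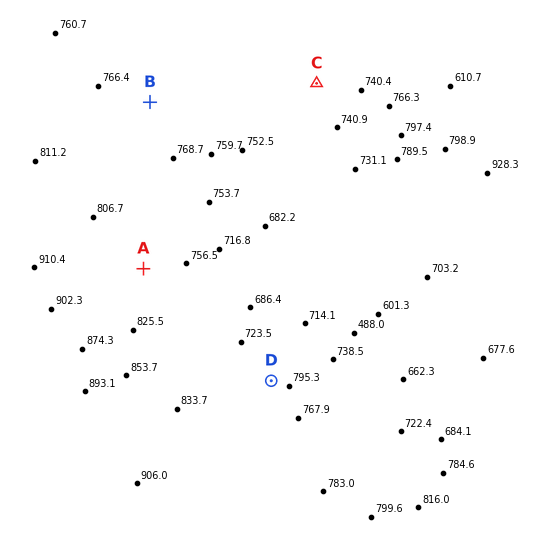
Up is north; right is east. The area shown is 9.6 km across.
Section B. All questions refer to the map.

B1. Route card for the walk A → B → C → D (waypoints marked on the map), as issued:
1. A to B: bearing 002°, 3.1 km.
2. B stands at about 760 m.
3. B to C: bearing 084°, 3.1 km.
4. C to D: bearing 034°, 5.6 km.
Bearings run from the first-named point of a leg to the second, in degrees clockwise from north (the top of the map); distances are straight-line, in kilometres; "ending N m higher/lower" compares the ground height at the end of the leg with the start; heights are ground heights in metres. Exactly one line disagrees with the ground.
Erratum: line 4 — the bearing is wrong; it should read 189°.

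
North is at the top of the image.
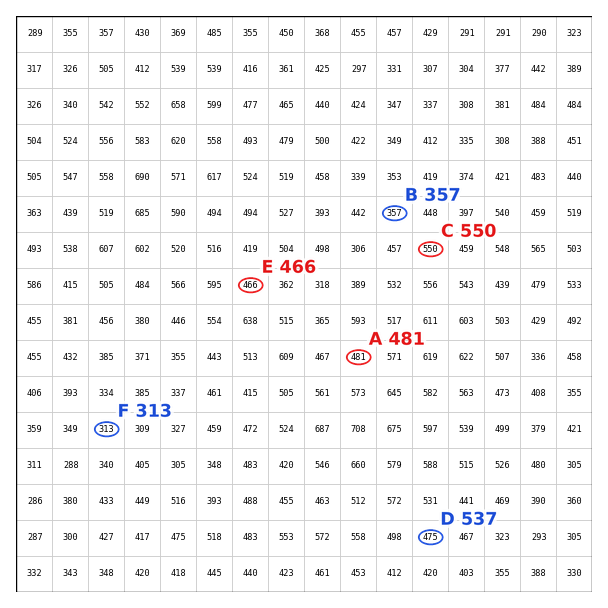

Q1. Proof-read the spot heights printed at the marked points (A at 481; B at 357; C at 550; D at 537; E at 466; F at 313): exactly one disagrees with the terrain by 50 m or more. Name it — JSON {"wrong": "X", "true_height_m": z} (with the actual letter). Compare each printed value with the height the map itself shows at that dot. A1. {"wrong": "D", "true_height_m": 475}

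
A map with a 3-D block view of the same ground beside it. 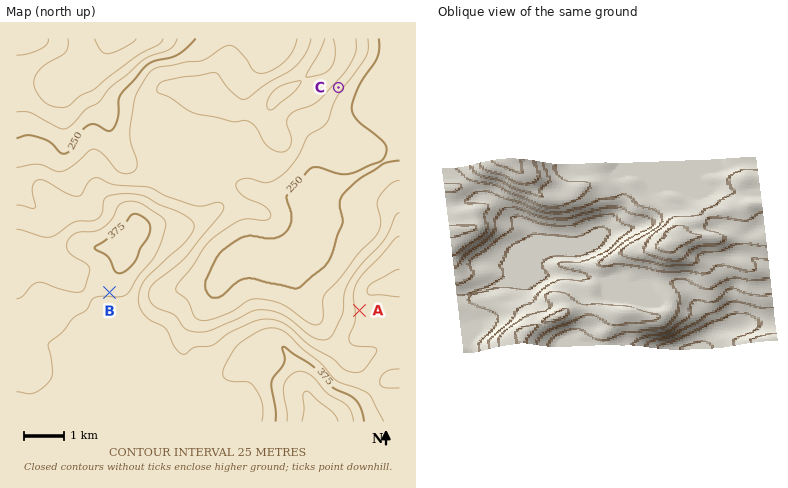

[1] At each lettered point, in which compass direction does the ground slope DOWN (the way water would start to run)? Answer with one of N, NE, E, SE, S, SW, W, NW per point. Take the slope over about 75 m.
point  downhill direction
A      W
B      S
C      SE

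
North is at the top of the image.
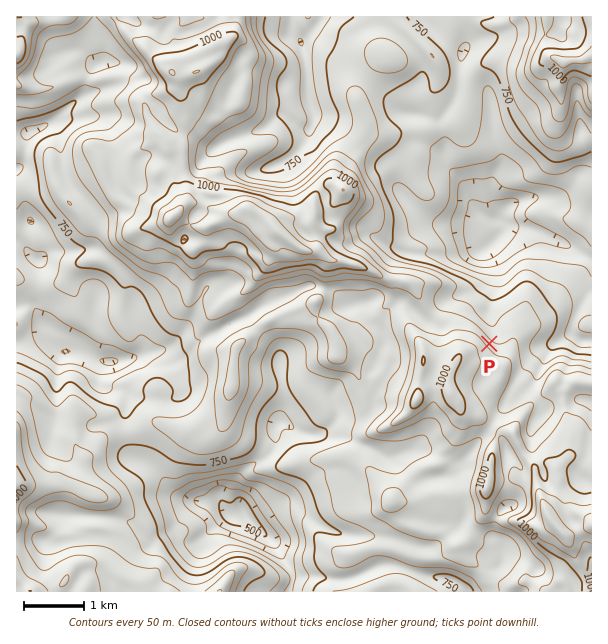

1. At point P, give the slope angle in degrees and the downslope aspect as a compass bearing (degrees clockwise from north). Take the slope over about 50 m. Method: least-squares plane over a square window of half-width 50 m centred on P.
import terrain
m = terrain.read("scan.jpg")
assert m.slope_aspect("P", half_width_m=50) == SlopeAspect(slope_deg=22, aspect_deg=45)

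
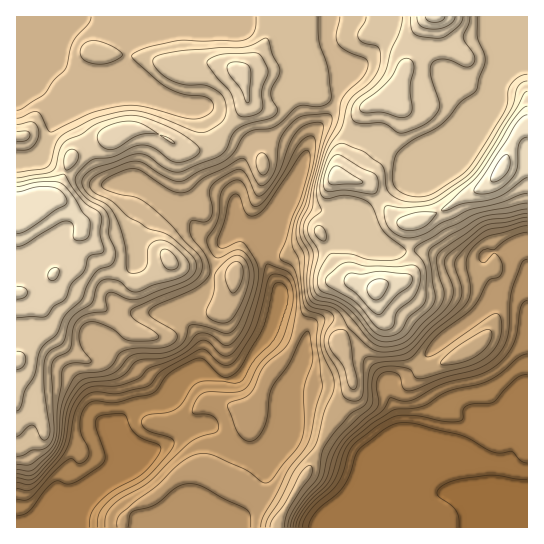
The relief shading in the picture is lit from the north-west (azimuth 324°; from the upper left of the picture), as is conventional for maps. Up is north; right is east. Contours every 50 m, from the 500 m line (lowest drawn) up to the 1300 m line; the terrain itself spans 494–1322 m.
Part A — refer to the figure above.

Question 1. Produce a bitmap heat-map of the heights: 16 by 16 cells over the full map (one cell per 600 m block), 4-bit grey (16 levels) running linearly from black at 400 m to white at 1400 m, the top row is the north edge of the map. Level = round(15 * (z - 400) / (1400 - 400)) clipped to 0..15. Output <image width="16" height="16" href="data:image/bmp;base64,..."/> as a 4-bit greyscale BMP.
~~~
<image width="16" height="16" href="data:image/bmp;base64,Qk32AAAAAAAAAHYAAAAoAAAAEAAAABAAAAABAAQAAAAAAIAAAAATCwAAEwsAABAAAAAAAAAAAAAAABEREQAiIiIAMzMzAERERABVVVUAZmZmAHd3dwCIiIgAmZmZAKqqqgC7u7sAzMzMAN3d3QDu7u4A////ADI1VVZzIiIRUzNVVWYiIhKVMjVVVjIiIqczRFZWZDMzqGVERVaFVUO5h3VUVoh2ZLqYh3VXm6dly6mYhlrNuWXMuql2arq4Zty5mGZqq8uY3JiId2q7q8yrqaqZebqZvam7uqmIq6mciImZq5mrupqImaq7mZq6qYiZmZmZmryp"/>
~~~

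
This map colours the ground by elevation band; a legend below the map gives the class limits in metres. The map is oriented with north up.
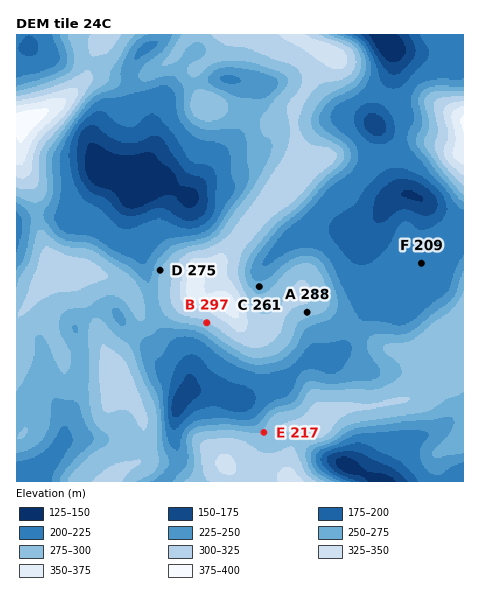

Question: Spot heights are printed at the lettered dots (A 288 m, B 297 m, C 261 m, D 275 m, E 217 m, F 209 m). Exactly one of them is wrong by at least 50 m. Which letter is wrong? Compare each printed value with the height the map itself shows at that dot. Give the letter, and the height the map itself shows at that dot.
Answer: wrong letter E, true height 280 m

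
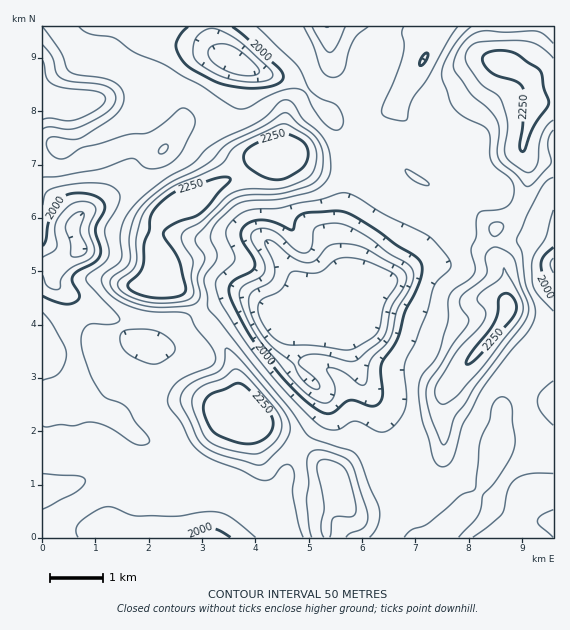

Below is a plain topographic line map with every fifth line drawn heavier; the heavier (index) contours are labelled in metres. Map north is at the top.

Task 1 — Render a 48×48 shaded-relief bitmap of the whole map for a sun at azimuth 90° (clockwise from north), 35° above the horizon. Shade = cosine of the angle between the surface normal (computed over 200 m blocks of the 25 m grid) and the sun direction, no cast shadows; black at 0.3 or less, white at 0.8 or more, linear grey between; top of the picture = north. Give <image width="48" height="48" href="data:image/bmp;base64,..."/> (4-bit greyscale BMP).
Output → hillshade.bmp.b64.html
<image width="48" height="48" href="data:image/bmp;base64,Qk32BAAAAAAAAHYAAAAoAAAAMAAAADAAAAABAAQAAAAAAIAEAAATCwAAEwsAABAAAAAAAAAAAAAAABEREQAiIiIAMzMzAERERABVVVUAZmZmAHd3dwCIiIgAmZmZAKqqqgC7u7sAzMzMAN3d3QDu7u4A////AKqZmIiZiJqoZWeIdSJ7urypiJl1RomImqmZmIiIiImYd3iIdSN5msy5mImXZWiJqqqZmYiIiIiIiIiIZDRnnNy6mImYdlZ5maqpmYiIiIiIiIiIZDRWrduqmIiYh1V4iKqqqYiIiJiIiHd4dUNHztqpmIiYiFRYiJmZmYmZiZiIh3Z5hjJI3smamHiZmHVXiIiIiImZiIh3dmaKljJq3rial2iqmYZniIiIiImZiIdlVWerp0SKvKiJl1i7qYd4iIiIiImIiHUiRWisyneamph4hkfMqYeIiIiIiIiIh2ICVnit3LqZiJh3djfMqYiIiIiIiIiIh1ECZ4mt7suYeJh3ZDjNuYiIiIiIiIiIdjETaIm9/suWeJh2UjjNypiIiIiIiIiHZTIleIrO7cuFaZdmQSe925iIiIiIiIiIdTM1Z5zu7dtkeXVVMCat7KiIiIiIiIiIhkRFVp3u7shViWRVQRSM3bmIiIiIiIiJh3ZUNa3u7JVomFRWVCJZztuYiIiIiIiZiId1Nb7u2naJljNGdjAmre2piJmIiImYiIh0ON7tuHiZhTI1d0ITe+7JmZmIiImIiIdUe+/9qYiIhkECZ1QiSM7bmZmIiIiIiHZGve/8mIiIiGIBRmVENI3tupmHiIiHiHVpzf/qmIiIiHMARmVFQ0rv26mHd2VEZ3irzf/amIiIiHQANmQ0VEjv7Kl1VCEkZ5zu3u26mZiIiIYgFFQzVVnv7JdEQgFGib7/3cu7upiIiIdRAlVENGr/7YYzQyI1eb7+y7vNyoiZmIdSAVdlM1r/7ahDIzICab3ty6ztuHmqmHVDI1d1M1rv7rumECEBaszdy73sdXu6h1REVmdlRHvd3c3HACECes3MzN7IRJy5h1RGZ3dmVYu7zP6lATIDeszNzN2lR7uodlVWd3d3VYu6u/61ATIBaarO3LqGerqYZVZ3iIiHVXq7u+3IMSMAN4m97bmImpiIZmd4iIiHd3iau8y4U0UwA3is3bmImZiYd3eIh3iImYZqu6qYZndkEDaJu6h4mqqpiIiId4mZmYVIzImYiIiHYyNWiZh4mrzbmIh3eJqpmHQ3zZmYmZh3iHQzVnh4ib7smIh3mZmZhkI4zbl3iJmGerhTNFd4ic/8l3eJqZiIdBFa3al3d4mXabuFMjV4ic/8h3iZmYiIcwFr3piJmHeIZ6uoVDNGis7qh4mZmIiHdBFa33eKupiIdoq6h1Mje9y5iIiIiId3dSJIzXeKvMqYdnmqmIZDfNuYiIiIiHZmZTNXq4iJrN2od3mqmYhka8mIiImYd3ZmZURXmZmJm965d3mqmYh1aaiIiImYd2ZlVVVnmbqYiruoh4mqqYhlVnd4mZmZhlVURWd4mty5mZmYiKq7updTNWVoqZmapjNERXiIq+3KmZiImbzMunQSRmRZuqmauDEjRnmZqt25mJmZmrzLp0Eld2Nau6mJulEBRnmaq8upiImZmazKhTJXh0Jby6mZmoQRR3iJq7qZiImZiau5dEV4hjJry7qZmZdCR4h4mg=="/>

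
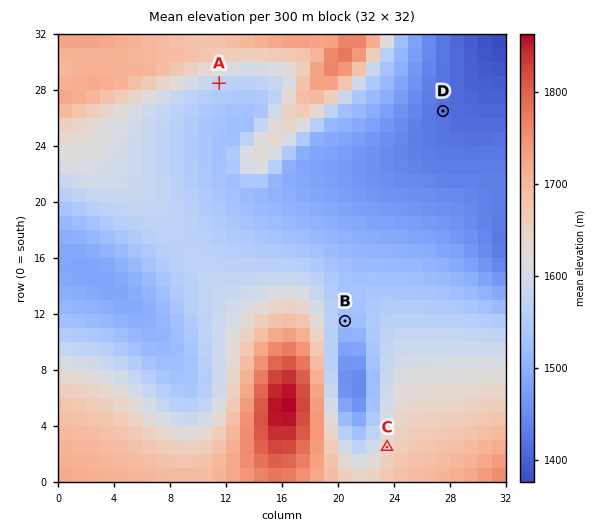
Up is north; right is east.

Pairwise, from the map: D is below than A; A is below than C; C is above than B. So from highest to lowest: C A B D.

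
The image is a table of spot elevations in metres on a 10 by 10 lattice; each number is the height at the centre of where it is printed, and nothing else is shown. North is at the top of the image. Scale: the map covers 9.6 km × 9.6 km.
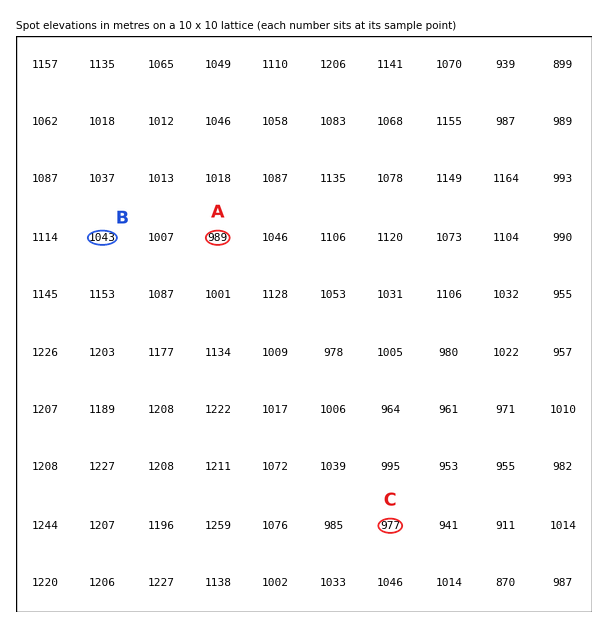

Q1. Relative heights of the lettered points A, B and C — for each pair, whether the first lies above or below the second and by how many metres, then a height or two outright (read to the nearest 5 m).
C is below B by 70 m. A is below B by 55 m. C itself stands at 975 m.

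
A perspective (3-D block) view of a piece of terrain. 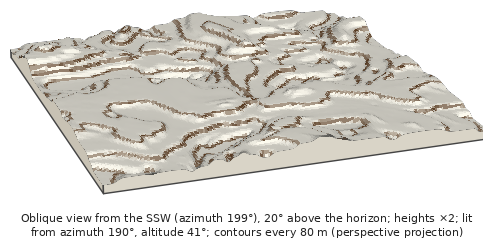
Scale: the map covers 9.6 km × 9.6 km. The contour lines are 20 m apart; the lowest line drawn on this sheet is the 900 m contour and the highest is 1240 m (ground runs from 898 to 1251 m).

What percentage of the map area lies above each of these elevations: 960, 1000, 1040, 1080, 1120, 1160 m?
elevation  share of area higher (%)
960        94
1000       89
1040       69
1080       40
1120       30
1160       6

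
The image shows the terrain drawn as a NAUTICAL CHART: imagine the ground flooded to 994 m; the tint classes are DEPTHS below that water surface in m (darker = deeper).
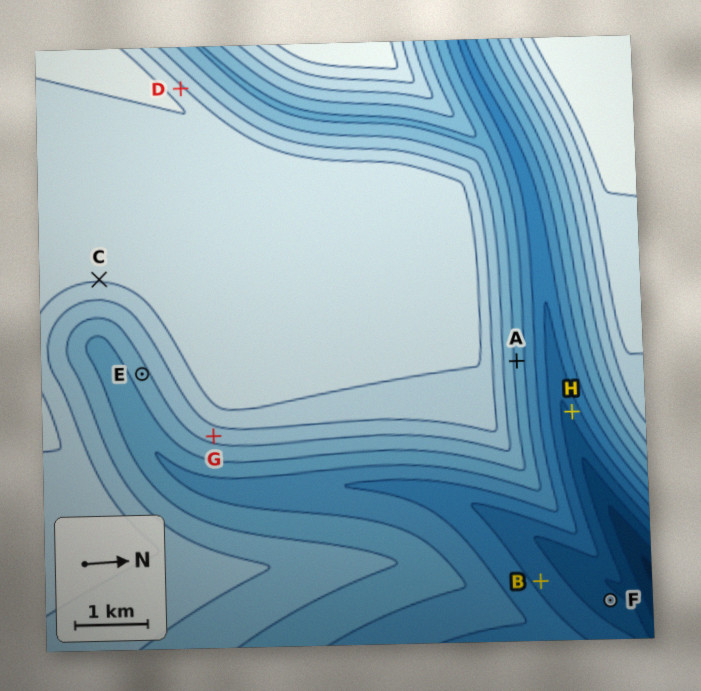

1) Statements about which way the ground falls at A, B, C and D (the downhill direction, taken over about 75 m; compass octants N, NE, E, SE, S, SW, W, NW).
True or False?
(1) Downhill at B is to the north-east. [False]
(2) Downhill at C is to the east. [True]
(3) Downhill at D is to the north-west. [True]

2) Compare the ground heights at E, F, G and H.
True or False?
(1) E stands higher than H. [True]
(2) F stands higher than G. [False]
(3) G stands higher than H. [True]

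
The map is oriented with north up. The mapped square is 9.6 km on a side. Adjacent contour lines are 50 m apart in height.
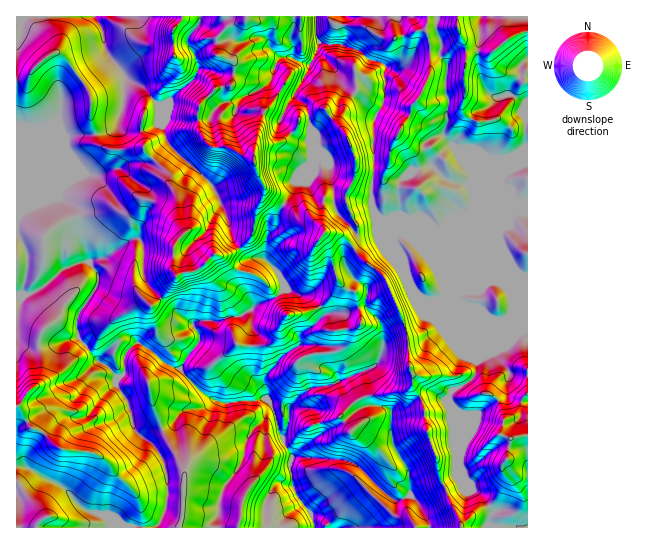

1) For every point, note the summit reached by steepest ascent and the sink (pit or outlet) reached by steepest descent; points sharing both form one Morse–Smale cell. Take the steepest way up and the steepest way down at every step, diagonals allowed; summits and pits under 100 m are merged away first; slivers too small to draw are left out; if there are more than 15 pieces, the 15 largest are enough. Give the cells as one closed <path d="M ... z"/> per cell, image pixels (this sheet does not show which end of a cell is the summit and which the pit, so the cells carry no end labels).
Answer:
<path d="M138 239l-11 2-21 16-15 5 6 11 2 8-3 8-17 25-2 21 19 24 19 15 2 4-1 7 12 17 7 28 18 15 11 17 4 33-3 15-7 18 271-1 0-4-10-20-8-8-3-25-15-24-2-12 0-24-13-5-12 0-11-24-4-4 23-10 9-16 0-22-6-11-12-12 2-19-4-3-6-3-8-8-6 0-20 7-18 15 5 1 9 9 4 12-23 18-1 11-17 10-15 18-3 5 2 18-3-10-8-8-4-12 0-56-10 5-15 1-7 4-14-1-12 4-30-23-16-18-4-12 1-20-1-6z"/><path d="M246 16l-46 1-1 8-11 13 0 8 7 8 2 8 0 11-8 11-14 9-10 12-7 0-16-18-17-9-4-8-14-17-4-23-9-14-78 1 1 279 16-3 14-9 18-16 23-7-16-55-13-9-6 0-18 8 20-20 24-10 20 0 11-6 11-1 9-5 17 0 20-22 44 42 16 32 6 26 12 16 4 2 15-1 3-21 8-10 2-12 7-10-19-15-8-16-4-17-12-2-14-8-10 1-10-5-7-10-3-16 3-12 17-17 15-3 3-20-4-5-14-5 0-18 12-12 17-5z"/><path d="M427 16l-84 0-2 11 3 6 0 9-3 3 16 4 10 10 11 2 7 5 0 31-12 26 2 42-4 28 4 21 7 6 19-3 12 3 24 11 5 0 5-6 22-8 7-11 20-20 10-14 13-8 9-2 0-129-6-1-12 5-20 16-11-2-12 2-10-26-30-2z"/><path d="M87 261l-22 7-18 16-14 9-17 4 1 231 140 0 8-18 3-24-1-13-7-19-7-10-18-14-7-28-12-17 1-7-2-4-19-15-19-24 2-21 17-25 3-8-2-8z"/><path d="M167 141l-20 22-17 0-9 5-11 1-11 6-20 0-24 10-16 17 20-5 13 9 18 57 7-4 9-2 21-16 11-2 5 6 1 6-1 20 4 12 16 18 30 23 12-4 14 1 7-4 15-1 14-11 20-8 9-8 0-6-7-12-14-12-14 0-4-2-12-16-6-26-16-32z"/><path d="M342 16l-95 0 0 3-6 4-12 2-12 12 0 18 14 5 4 5-2 16-4 6-12 1-17 17-3 9 3 19 7 10 4 4 16 0 14 8 12 2 4 17 8 16 18 14 6-7 10-23 13-13-1-36-3-15-1-4-12-12 12-20 10-23 16 16 6 14 34 31 4 3 6-9 2-9 0-31-7-5-11-2-10-10-16-4 3-3 0-9-3-6z"/><path d="M333 201l-9 2-3 18 2 8-13-10-9 0-16-15-8 11-2 12-8 10-3 21 16 17 4 8 0 6 14 6 8 0 17-15 20-7 6 0 18 14-2 19 16 19 2 26-9 16-23 10 4 4 11 24 12 0 13 5 0 24 2 12 15 24 3 25 3 4 5 0 22-12 2-4-4-9-2-15-12-34-2-22-11-17 1-11-4-8-1-30-3-11-21-49-27-23-12-16 8 1 3-5-5-8-12-11z"/><path d="M393 223l-2 0 6 6 13 8 12 12 80 34 7 7 4 9-1 15-9 7-10 0-15-6-7-7-10-5-10-18-8-7 33 80 0 15-3 5-19 11-6 9 4 9 1 35 3 7 0 28-12 9 18 38 16-13 11-4 7-8 11-18-4-16 5-8 3-18-10-5 2-11 2-3 10-4 5-5 1-10 7-8 0-115-10-2z"/><path d="M527 163l-8 1-13 8-10 14-20 20-7 11-22 8-5 6-5 0-24-11-12-3-10 0-4 4-4 0 21 53 8 16 7 7 10 4 6 0 12-7 0-5-6-14 10 10 6 14 21 16 15 6 10 0 9-7 1-15-4-9-7-7-80-34-12-12-13-8-8-7 129 54 9 1z"/><path d="M377 216l0 17-20 2-4 4-6 0 10 15 27 23 20 45 4 15 1 30 4 8-1 11 11 17 5 32 9 24 2 15 4 11 13-8 0-28-3-7-1-35-4-9 6-9 19-11 3-5 0-15-28-68-6 9-7 2-10-1-13-10-27-64z"/><path d="M317 51l-22 44 12 11 5 32 4 9 11 11 6 31 0 12 12-1 2 2 1 7 9 16 1 10 19-2-1-18-4-8-1-14 4-28-2-42 3-9-37-33-6-14z"/><path d="M199 16l-104 1 8 13 2 20 20 28 17 9 16 18 7 0 10-12 14-9 8-11 0-11-2-8-7-8 0-8 11-13z"/><path d="M527 393l-6 8-1 10-5 5-10 4-2 3-2 11 8 3 2 5-3 15-5 8 4 16-11 18-7 8-11 4-16 13-13-23-4-14-3-2-23 14-4 0 12 19 3 10 98-1z"/><path d="M287 289l-4 0-8 8-20 8-4 5 0 57 4 12 8 8 3 10-2-18 3-5 15-18 17-10 1-11 23-18-4-12-9-9-12-1z"/><path d="M527 16l-98 0-2 9 30 2 10 26 8-2 15 2 20-16 18-6z"/>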